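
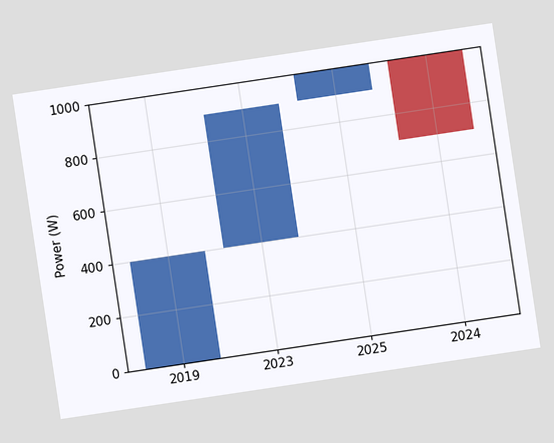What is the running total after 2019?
The chart is tilted about 8° counter-clockwise. After 2019 the running total reaches 400W.

400W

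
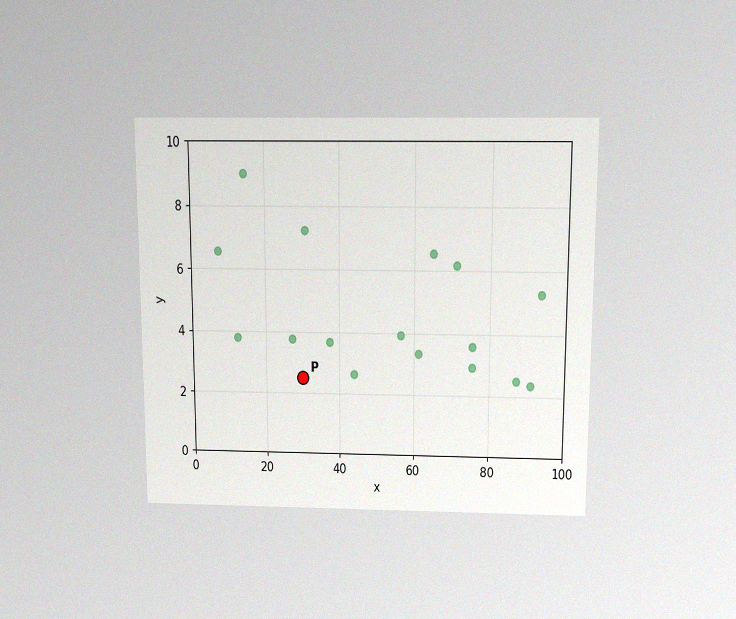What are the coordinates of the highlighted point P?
The chart is viewed slightly from above, with some photo noise. Following the gridlines from P to each axis, P sits at (30, 2.5).

(30, 2.5)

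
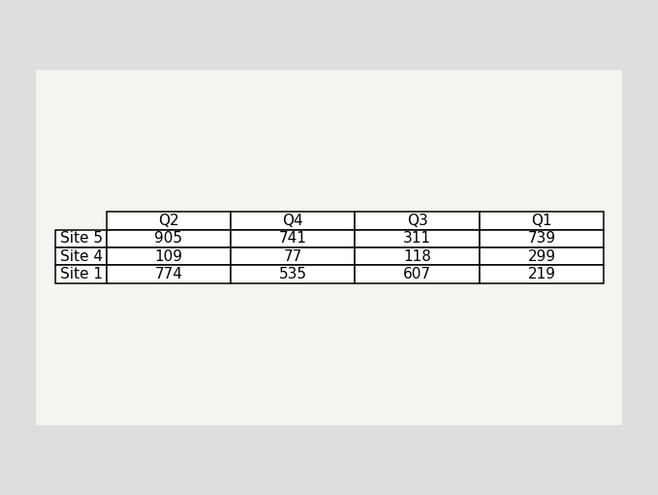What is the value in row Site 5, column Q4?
741

The (Site 5, Q4) cell reads 741.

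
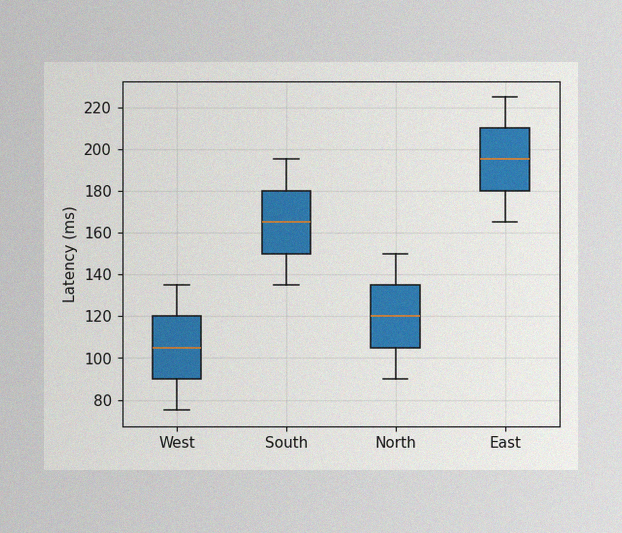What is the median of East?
The image has some photo noise and uneven lighting. The median line in the East box sits at 195ms.

195ms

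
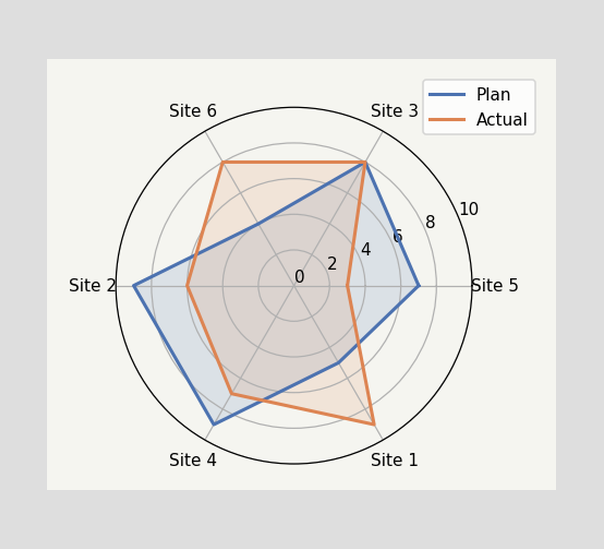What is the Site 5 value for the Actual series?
3

On the Site 5 axis, Actual reaches 3.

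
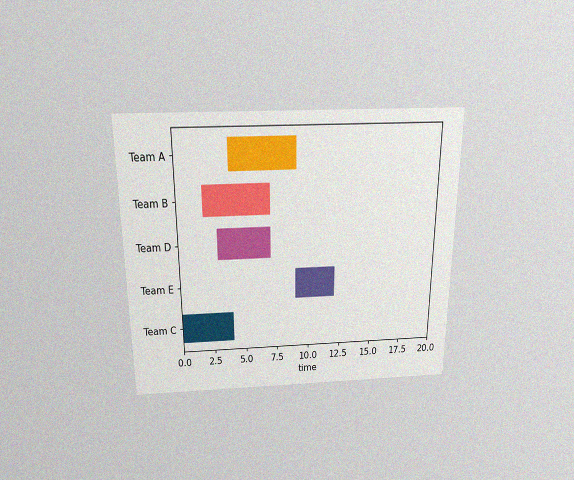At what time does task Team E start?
9

The chart is viewed slightly from above, with some photo noise. The Team E bar begins at t=9.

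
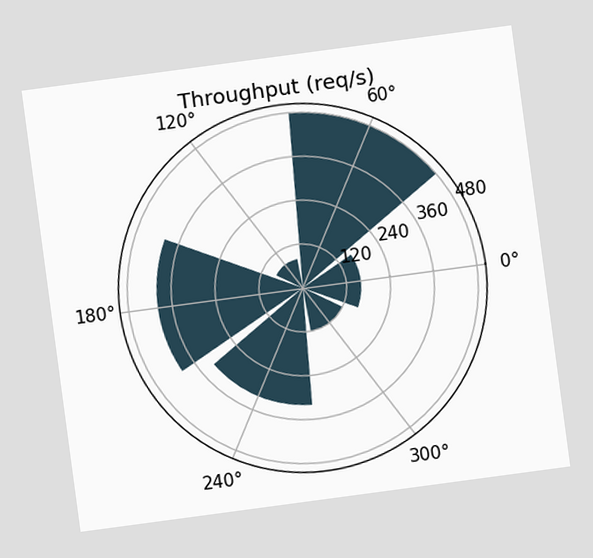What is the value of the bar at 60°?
480req/s

The chart is tilted about 8° counter-clockwise. The bar at 60° reaches 480req/s on the radial axis.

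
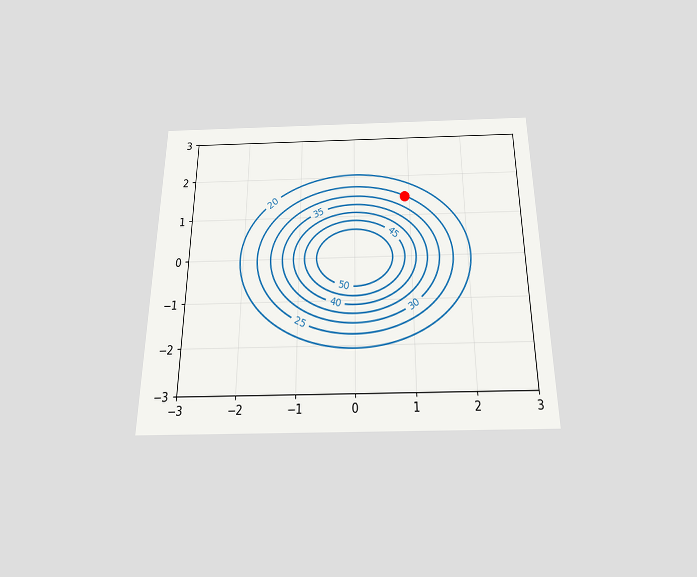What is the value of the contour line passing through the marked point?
25

The chart is viewed slightly from below. The marked point sits on the contour labelled 25.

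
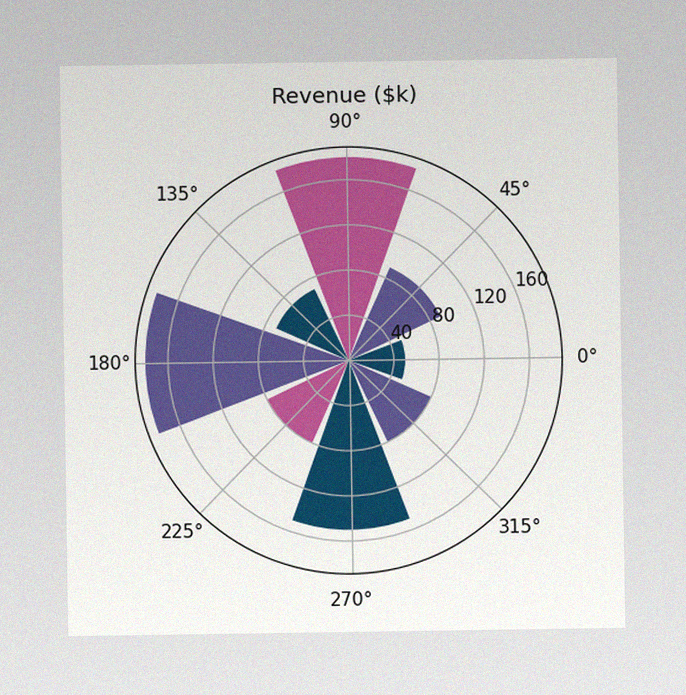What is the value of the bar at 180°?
$180k

The image has some photo noise and uneven lighting. The bar at 180° reaches $180k on the radial axis.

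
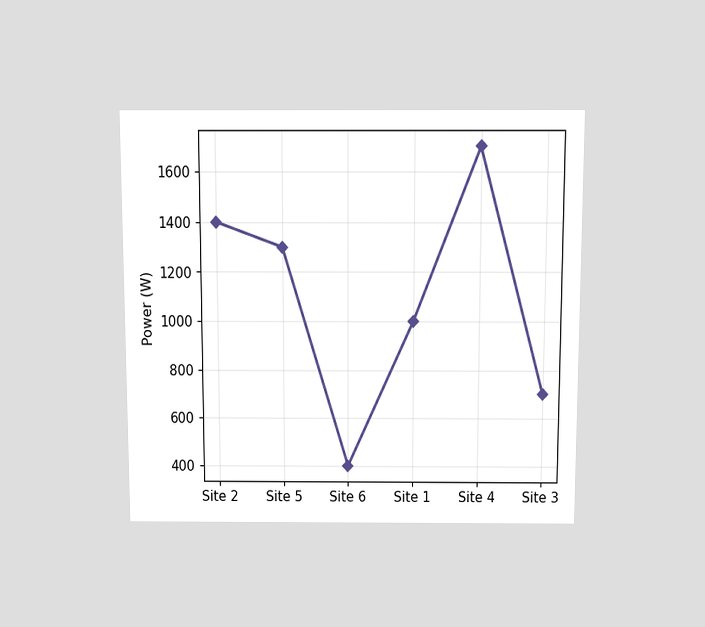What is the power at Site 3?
700W

The chart is viewed slightly from above. At Site 3, the line is at 700W.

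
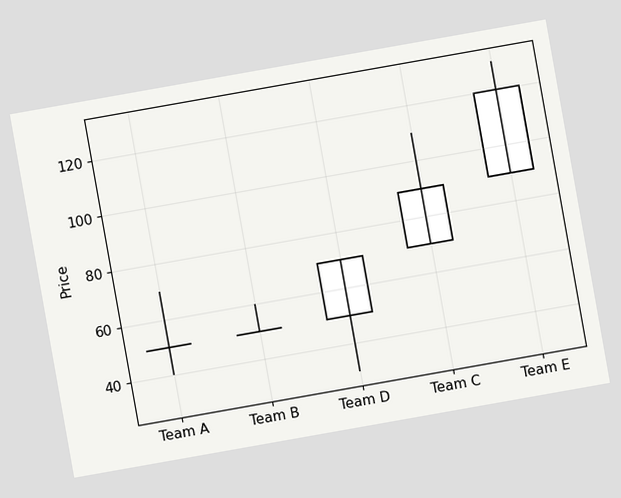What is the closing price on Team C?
The chart is tilted about 10° counter-clockwise. The Team C candle closes at 90.

90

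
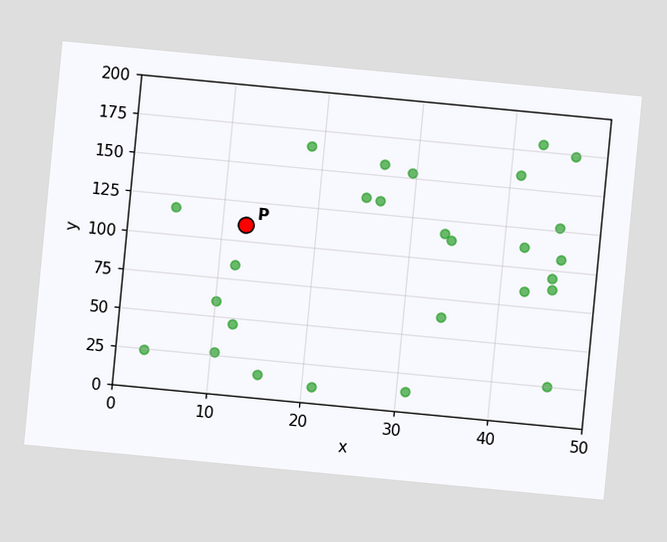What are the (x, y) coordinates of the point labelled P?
(12.5, 110)

The chart is tilted about 5° clockwise. Following the gridlines from P to each axis, P sits at (12.5, 110).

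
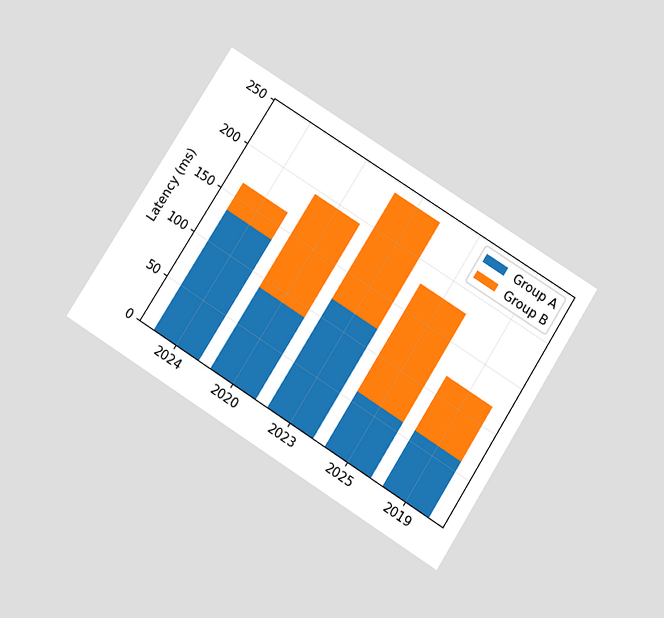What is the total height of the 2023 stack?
240ms

The chart is tilted about 32° clockwise and viewed slightly from below. The 2023 stack's top reaches 240ms on the y-axis.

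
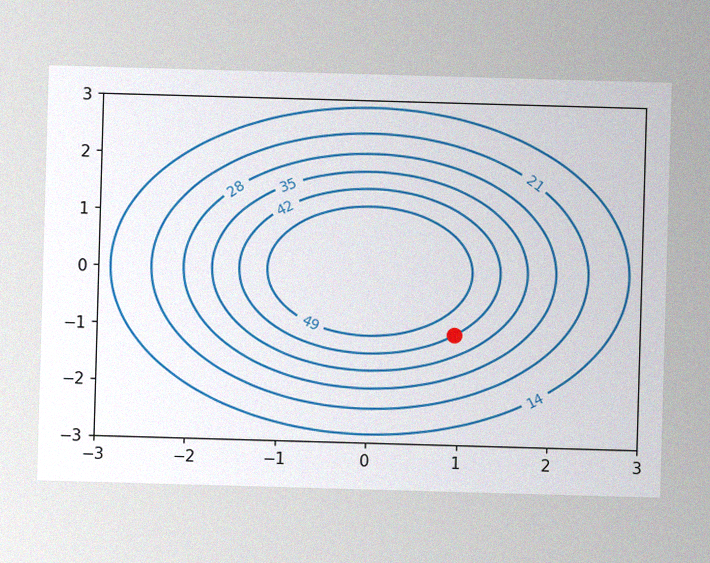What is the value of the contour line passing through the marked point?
42

The image has some photo noise and uneven lighting. The marked point sits on the contour labelled 42.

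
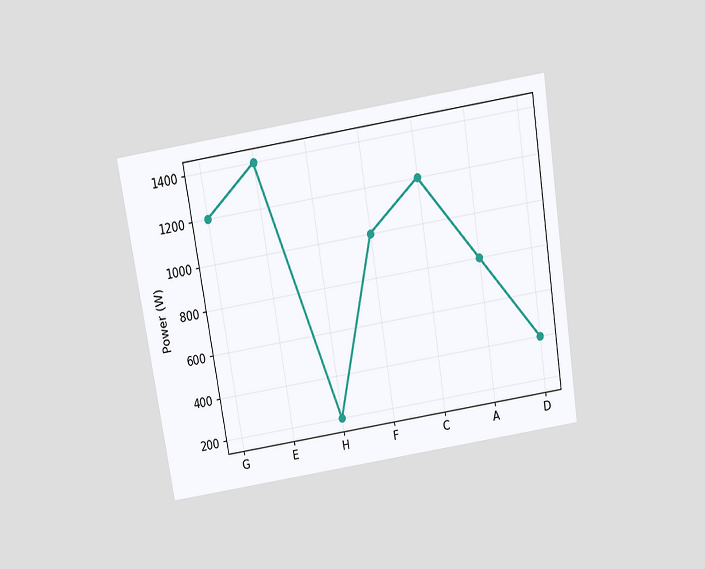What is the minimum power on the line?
The chart is tilted about 9° counter-clockwise and viewed slightly from above. The lowest point is at H, and reading across to the y-axis gives 200W.

200W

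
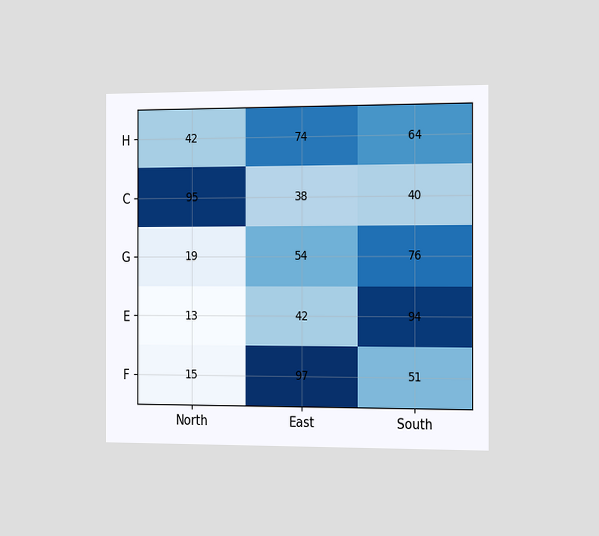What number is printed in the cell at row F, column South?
51

The chart is viewed slightly from the right. The (F, South) cell reads 51.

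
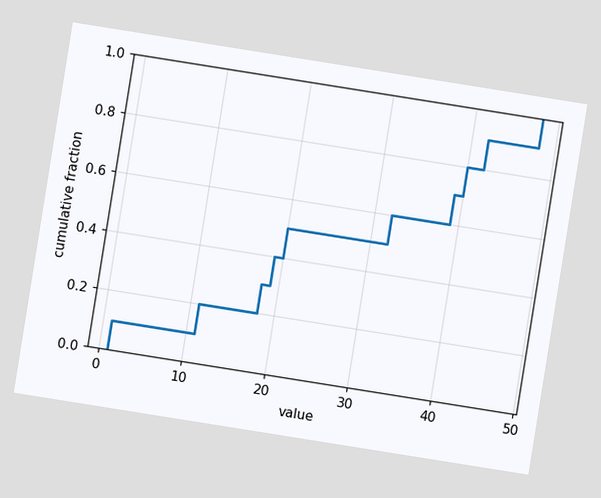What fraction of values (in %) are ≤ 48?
100%

The chart is tilted about 9° clockwise. At x=48 the ECDF step is at 100%.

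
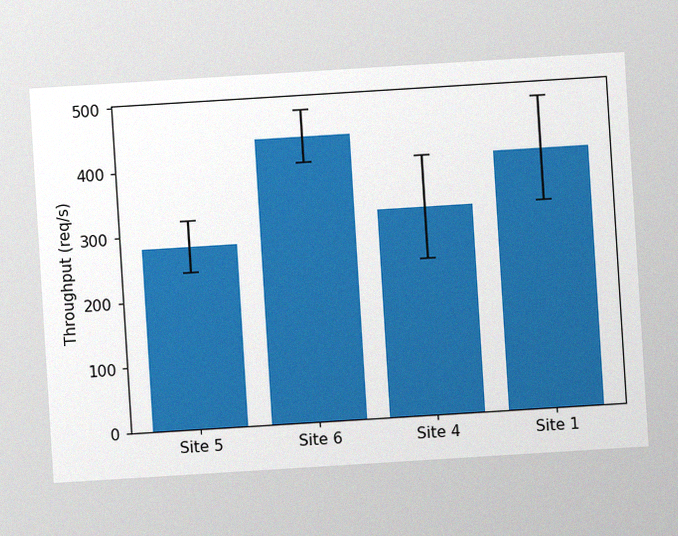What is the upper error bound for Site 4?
400req/s

The chart is tilted about 4° counter-clockwise, with some photo noise. The Site 4 bar's upper whisker reaches 400req/s.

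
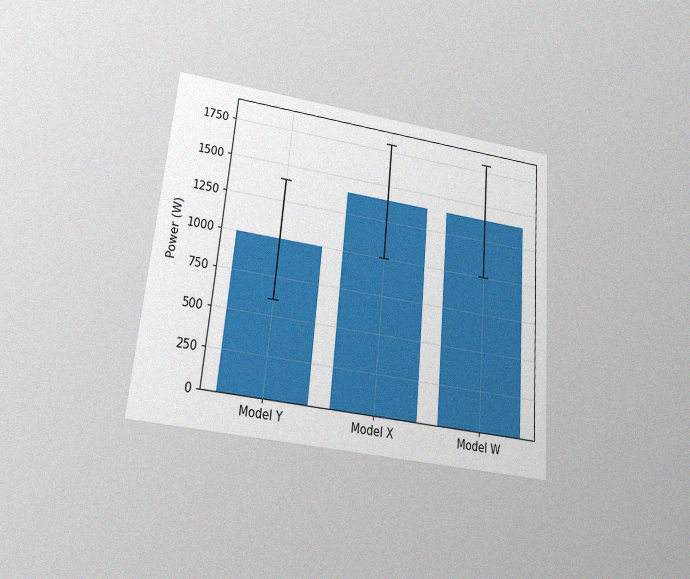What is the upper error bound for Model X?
1800W

The chart is tilted about 5° clockwise and viewed slightly from below, with some photo noise. The Model X bar's upper whisker reaches 1800W.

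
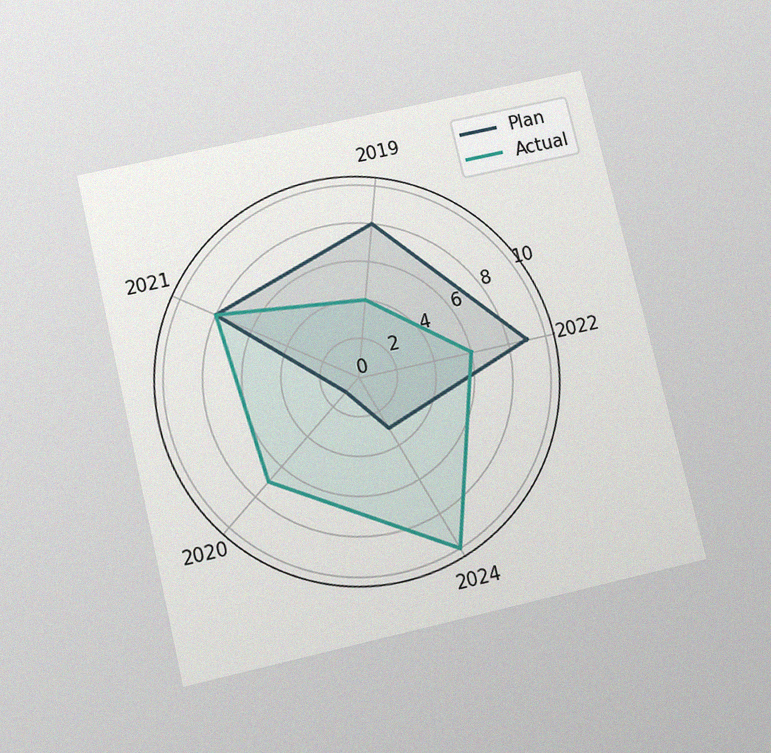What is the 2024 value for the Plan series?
3

The chart is tilted about 13° counter-clockwise and viewed slightly from below, with some photo noise. On the 2024 axis, Plan reaches 3.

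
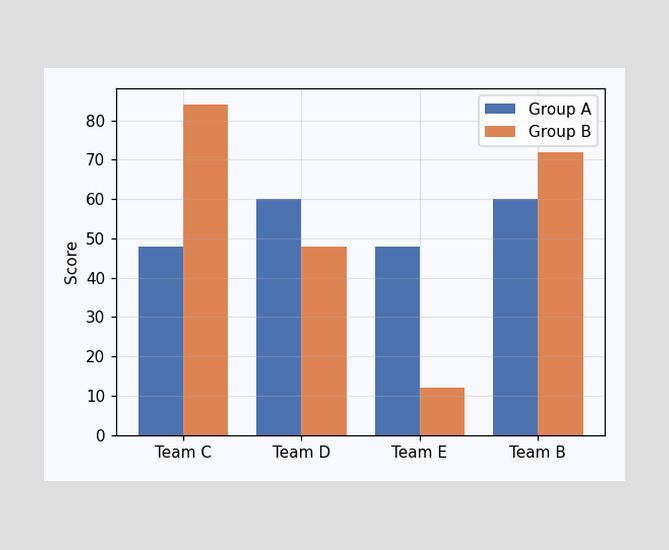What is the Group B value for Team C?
84

The Group B bar at Team C reaches 84 on the y-axis.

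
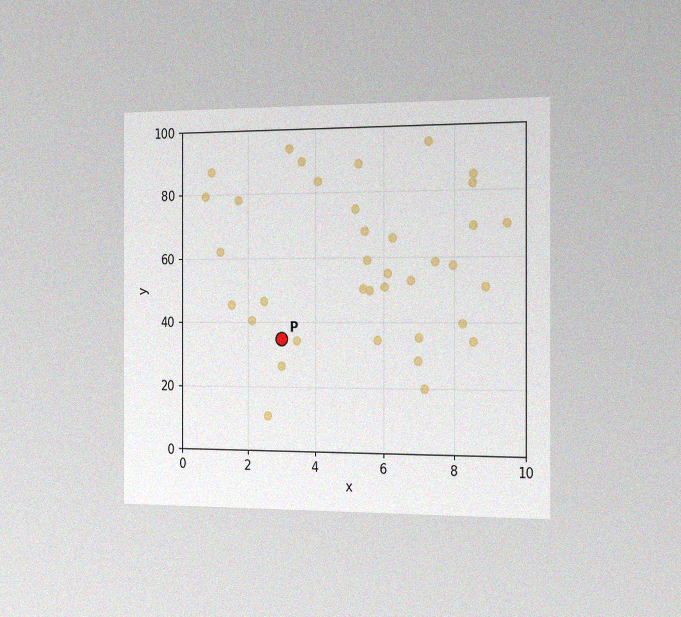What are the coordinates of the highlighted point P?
The chart is viewed slightly from the right, with some photo noise. Following the gridlines from P to each axis, P sits at (3, 35).

(3, 35)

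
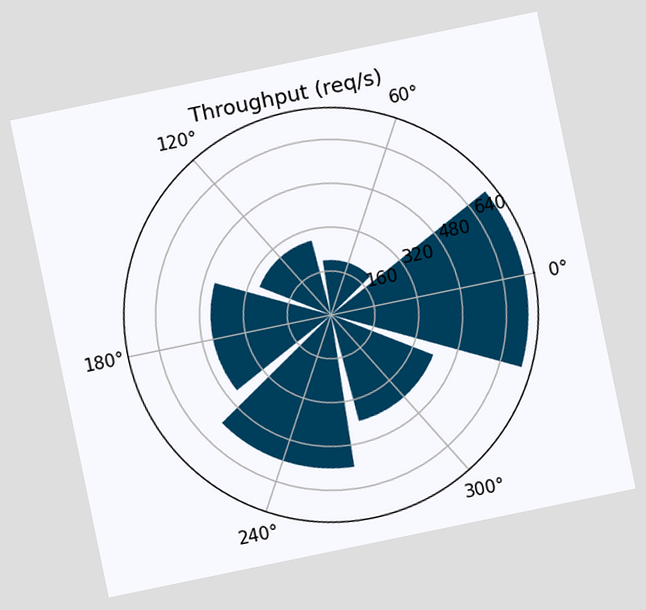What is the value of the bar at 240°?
The chart is tilted about 12° counter-clockwise. The bar at 240° reaches 560req/s on the radial axis.

560req/s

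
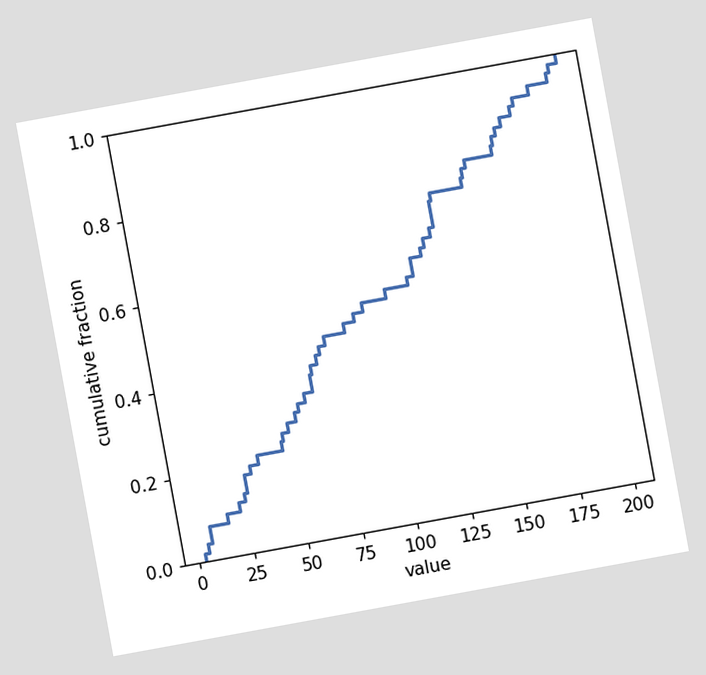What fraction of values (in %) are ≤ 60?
34%

The chart is tilted about 10° counter-clockwise. At x=60 the ECDF step is at 34%.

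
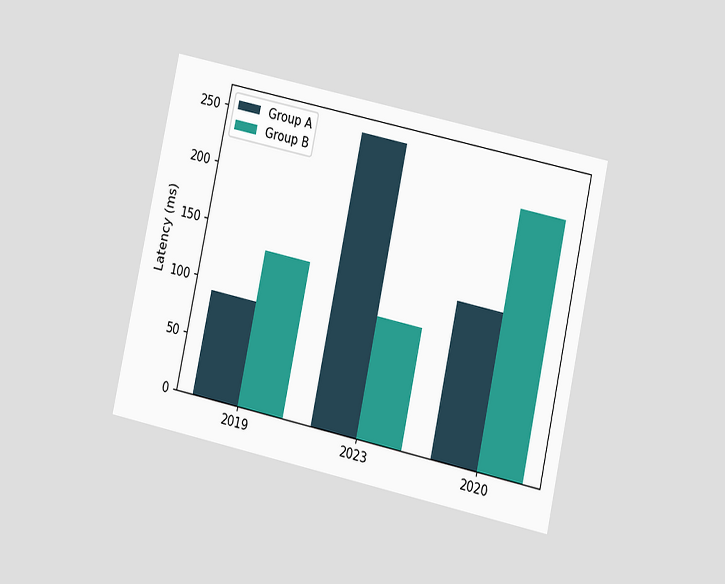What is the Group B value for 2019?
The chart is tilted about 12° clockwise and viewed at a slight angle. The Group B bar at 2019 reaches 135ms on the y-axis.

135ms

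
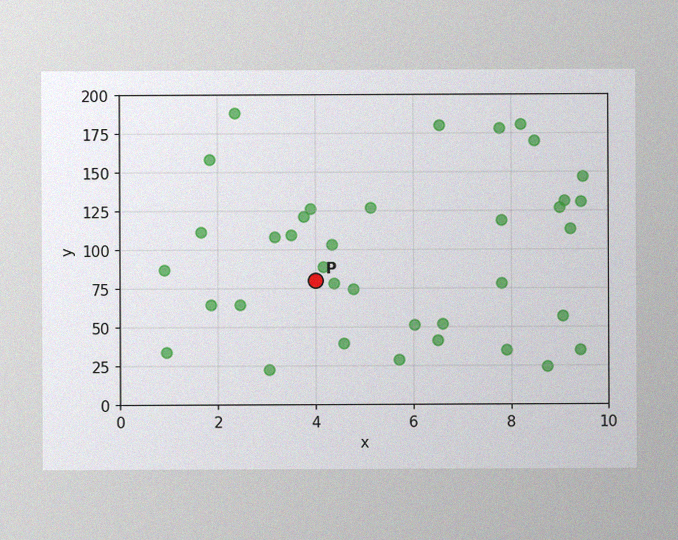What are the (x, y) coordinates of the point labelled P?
The image has some photo noise and uneven lighting. Following the gridlines from P to each axis, P sits at (4, 80).

(4, 80)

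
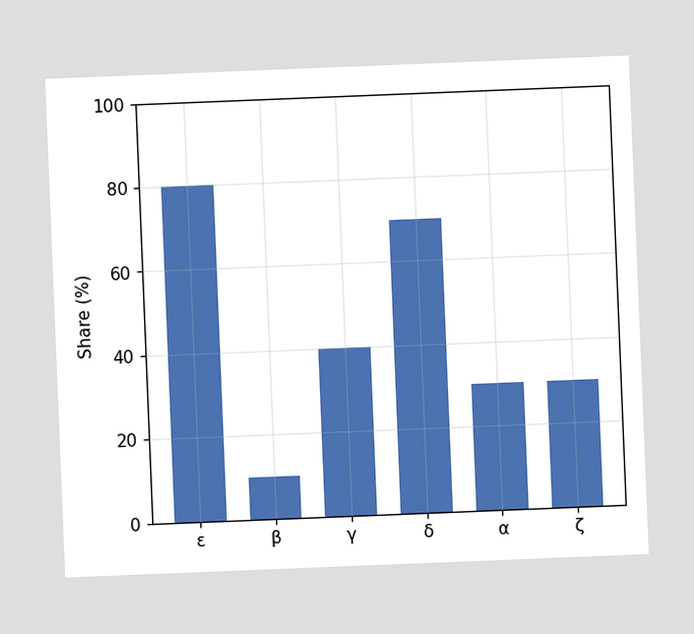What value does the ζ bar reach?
30%

The chart is tilted about 2° counter-clockwise. Reading along the chart's y-axis, the ζ bar reaches 30%.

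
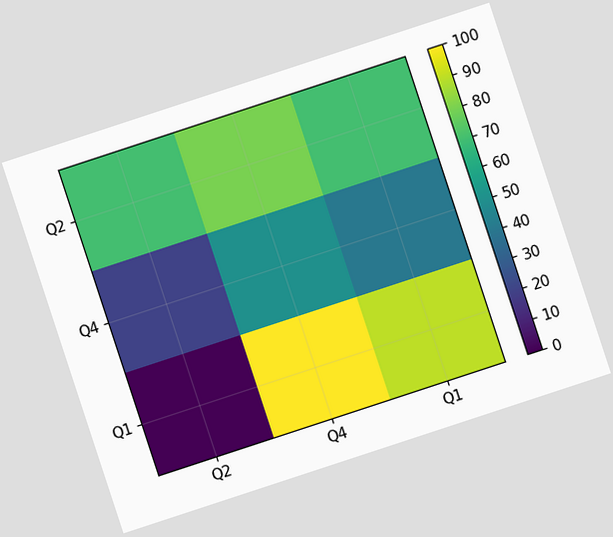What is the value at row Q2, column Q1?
70

The chart is tilted about 18° counter-clockwise. Matching cell (Q2, Q1) against the colorbar gives 70.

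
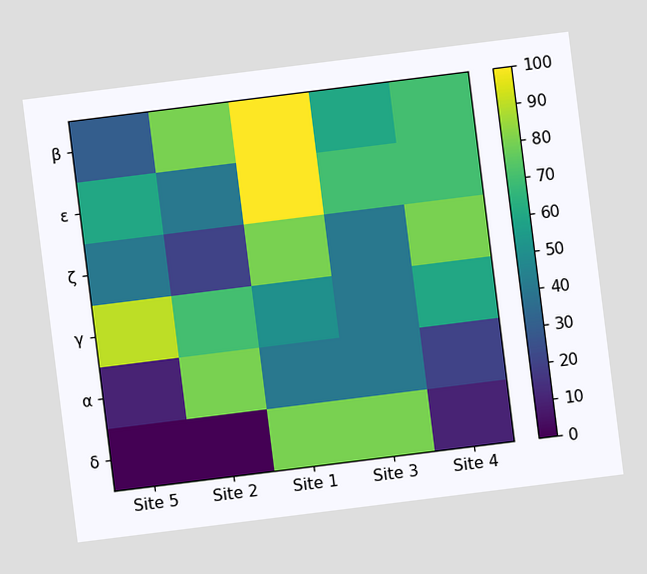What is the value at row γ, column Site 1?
The chart is tilted about 7° counter-clockwise. Matching cell (γ, Site 1) against the colorbar gives 50.

50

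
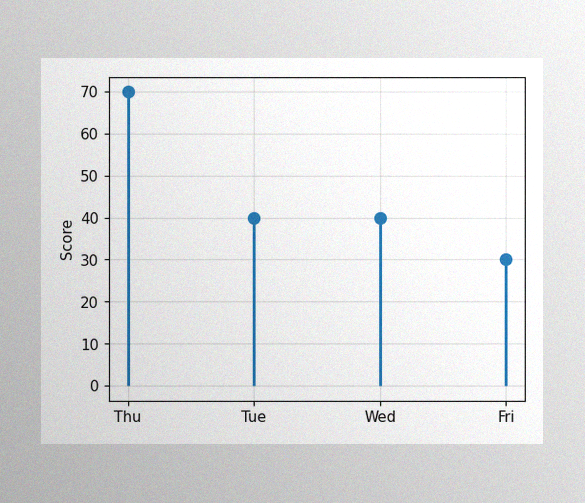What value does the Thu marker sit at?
The image has some photo noise and uneven lighting. The Thu marker sits at 70.

70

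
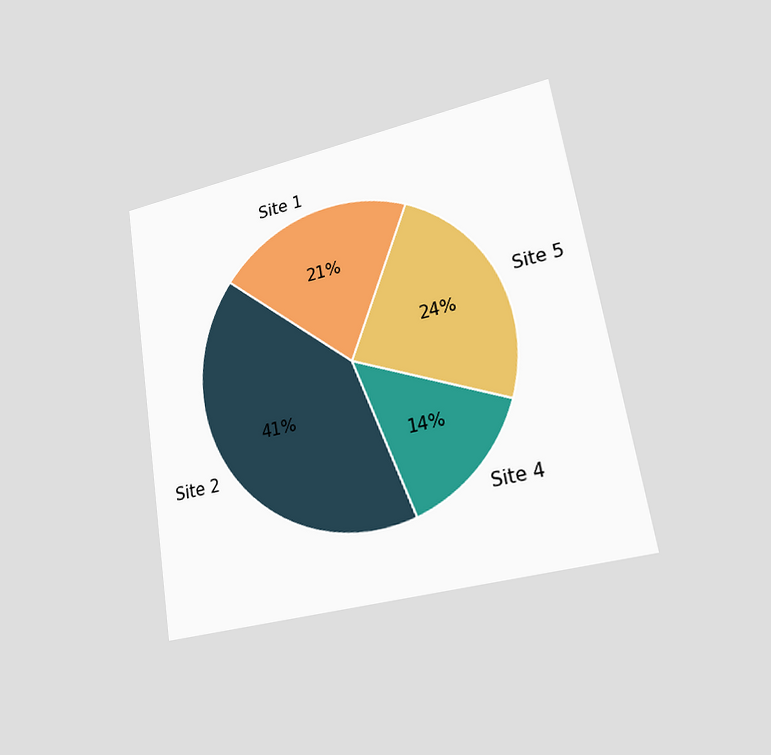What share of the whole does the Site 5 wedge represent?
24%

The chart is tilted about 9° counter-clockwise and viewed slightly from the right. The Site 5 slice takes up 24% of the pie.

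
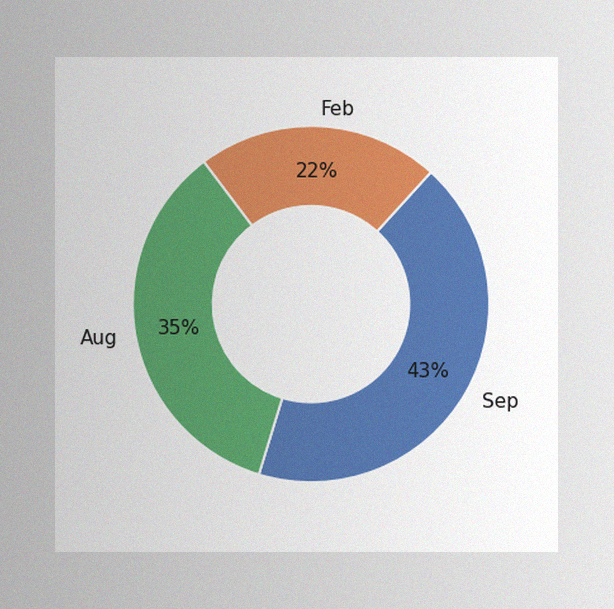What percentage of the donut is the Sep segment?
The image has some photo noise and uneven lighting. The Sep segment takes up 43% of the ring.

43%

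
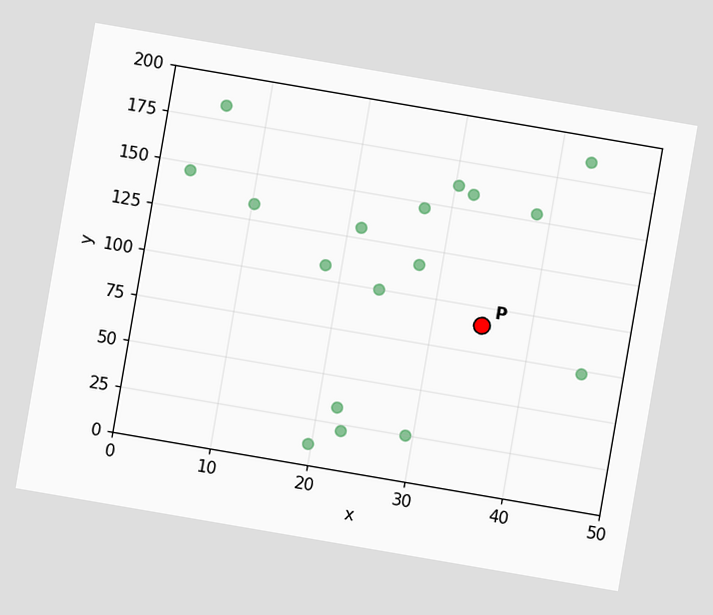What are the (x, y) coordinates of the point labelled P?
(35, 90)

The chart is tilted about 10° clockwise. Following the gridlines from P to each axis, P sits at (35, 90).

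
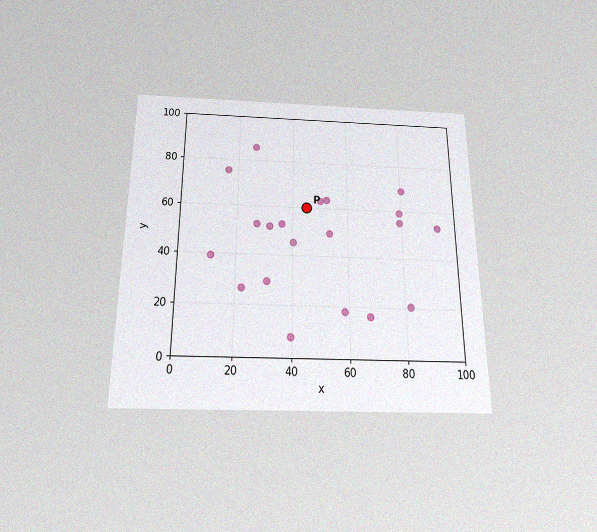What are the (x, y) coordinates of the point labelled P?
(45, 60)

The chart is viewed slightly from below, with some photo noise. Following the gridlines from P to each axis, P sits at (45, 60).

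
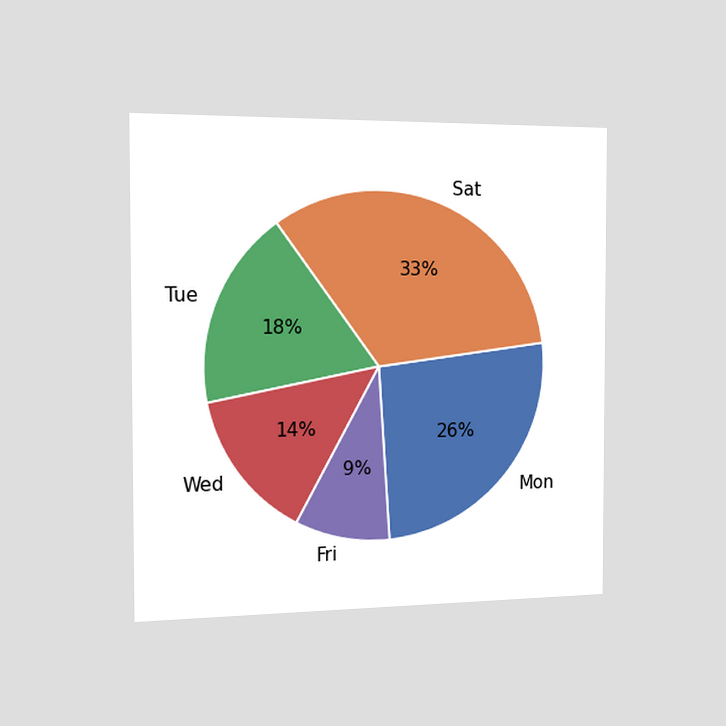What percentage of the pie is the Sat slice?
The chart is viewed slightly from the left. The Sat slice takes up 33% of the pie.

33%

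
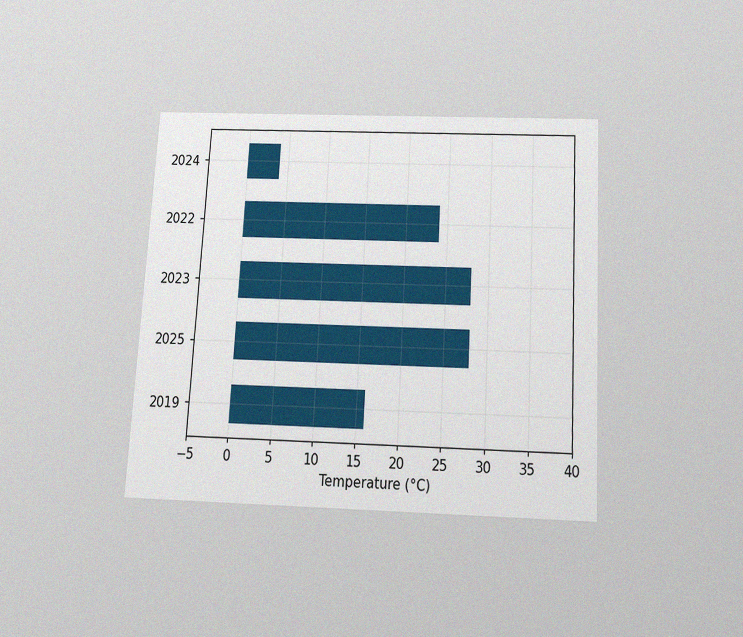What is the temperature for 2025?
28°C

The chart is tilted about 3° clockwise and viewed slightly from below, with some photo noise. Reading along the chart's x-axis, the 2025 bar reaches 28°C.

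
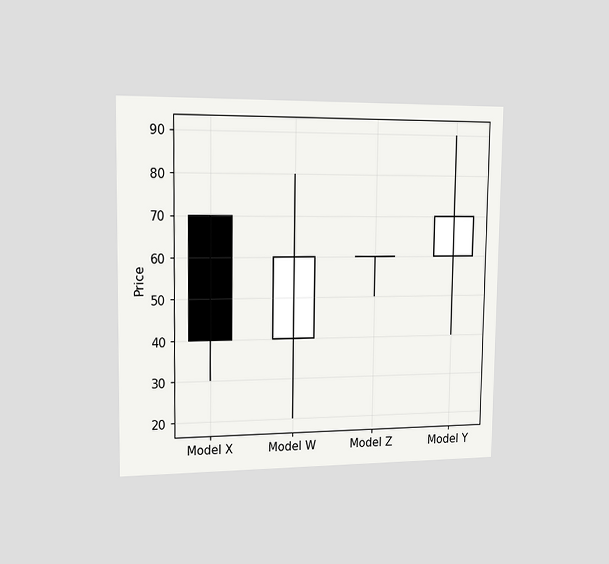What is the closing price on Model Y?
70

The chart is viewed slightly from the left. The Model Y candle closes at 70.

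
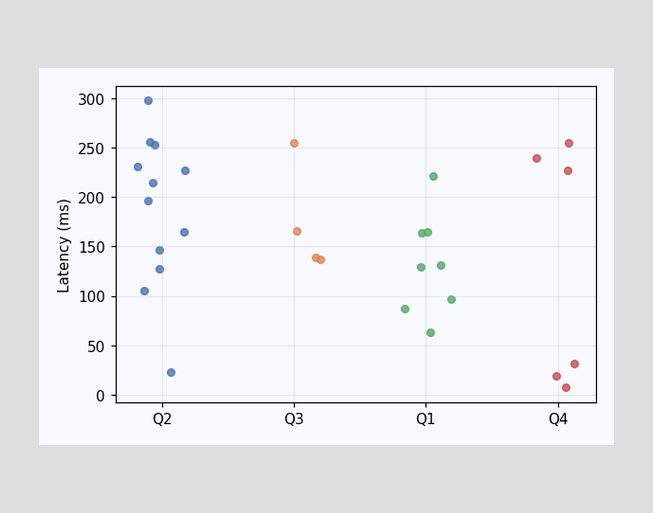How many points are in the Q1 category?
8

Counting the markers in the Q1 column gives 8.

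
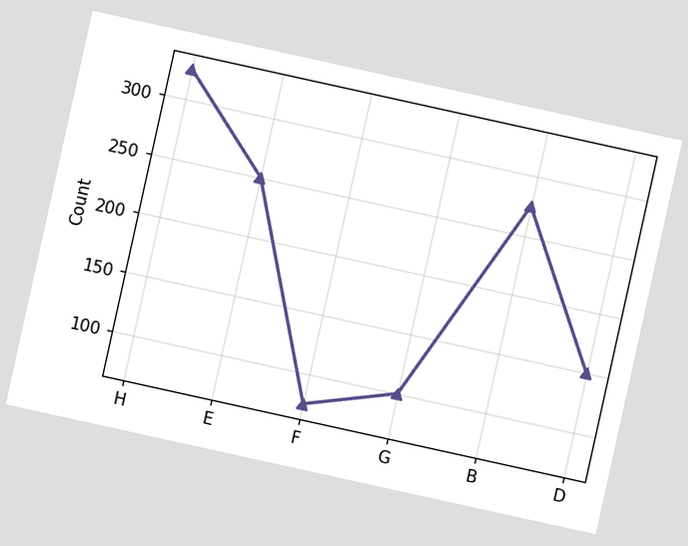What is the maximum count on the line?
The chart is tilted about 12° clockwise. The highest point is at H, and reading across to the y-axis gives 325.

325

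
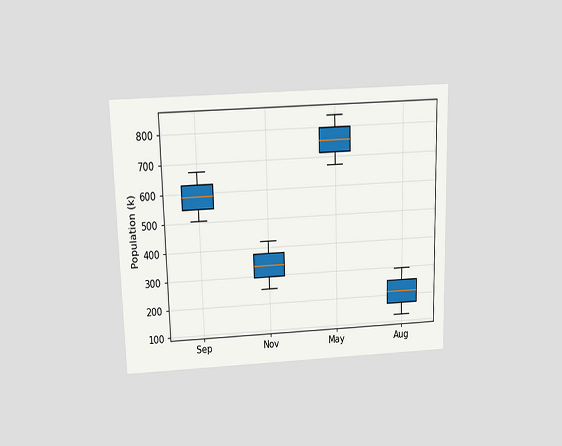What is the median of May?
756k

The chart is viewed slightly from above. The median line in the May box sits at 756k.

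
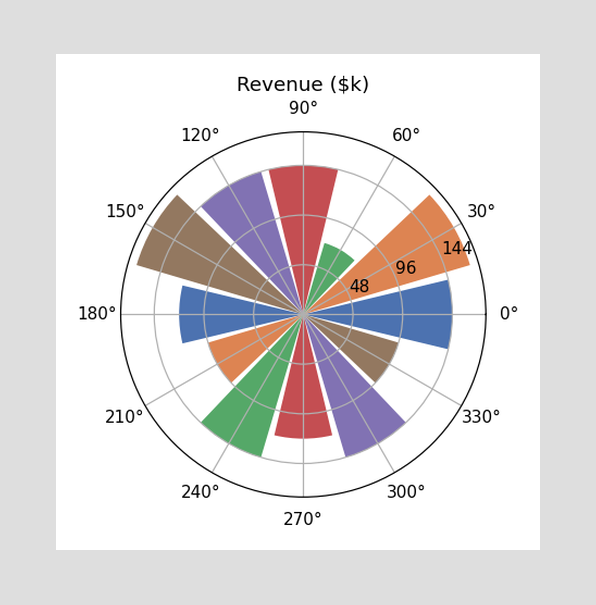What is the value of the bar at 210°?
$96k

The bar at 210° reaches $96k on the radial axis.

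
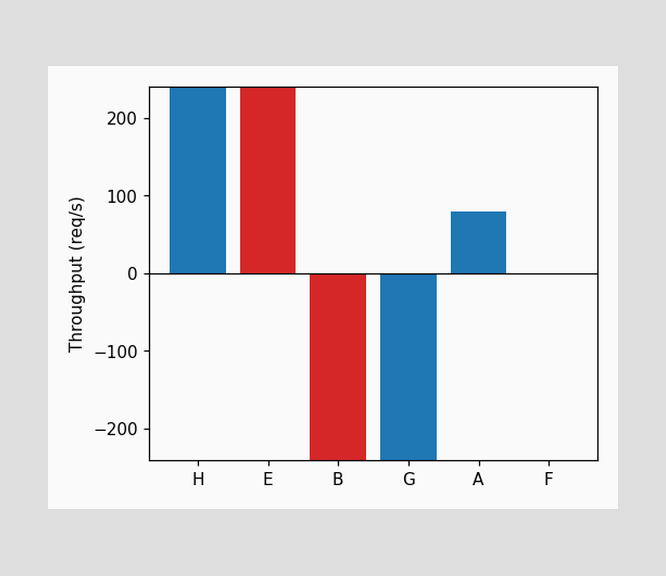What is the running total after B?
After B the running total reaches -240req/s.

-240req/s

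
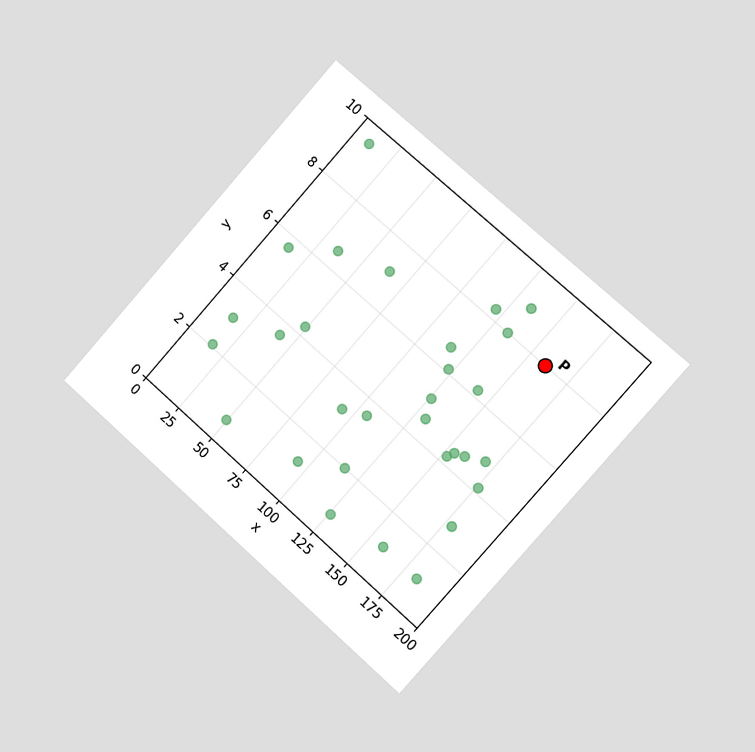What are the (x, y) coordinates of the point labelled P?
(160, 8)

The chart is tilted about 42° clockwise and viewed slightly from the right. Following the gridlines from P to each axis, P sits at (160, 8).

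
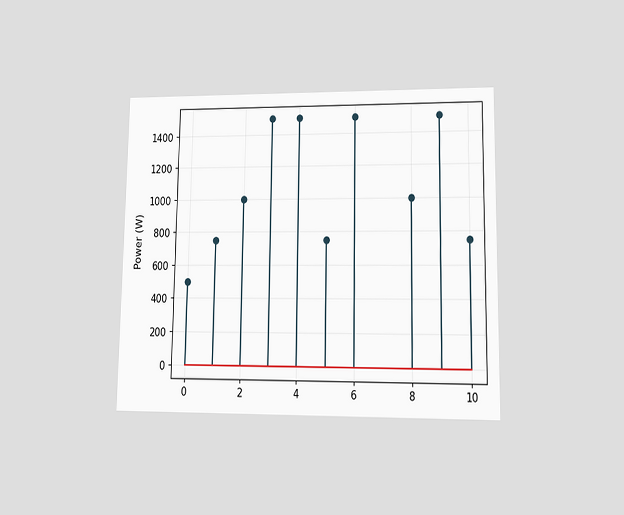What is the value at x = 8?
1000W

The chart is viewed at a slight angle. The stem at x=8 reaches 1000W.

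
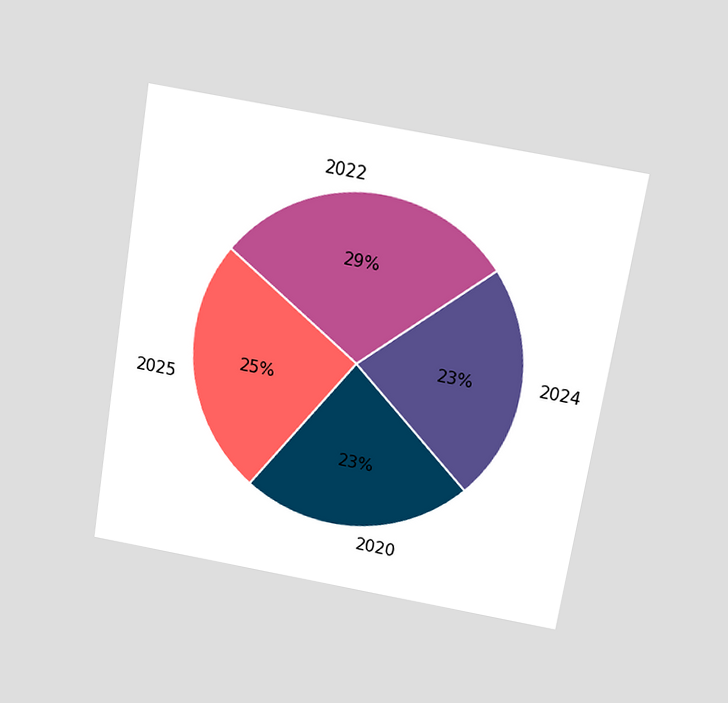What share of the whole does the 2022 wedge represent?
The chart is tilted about 9° clockwise and viewed slightly from above. The 2022 slice takes up 29% of the pie.

29%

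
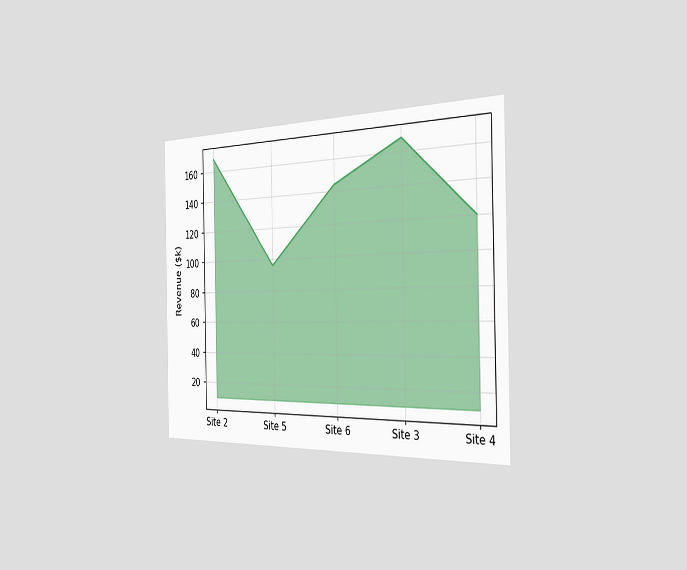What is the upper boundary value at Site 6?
The chart is viewed slightly from the right. At Site 6 the upper boundary is at $144k.

$144k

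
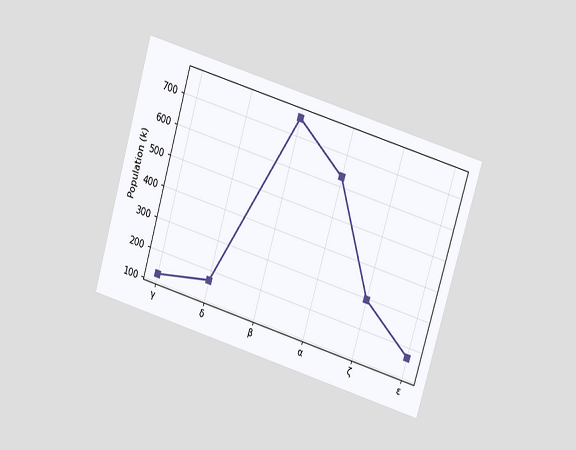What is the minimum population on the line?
The chart is tilted about 17° clockwise and viewed at a slight angle. The lowest point is at γ, and reading across to the y-axis gives 126k.

126k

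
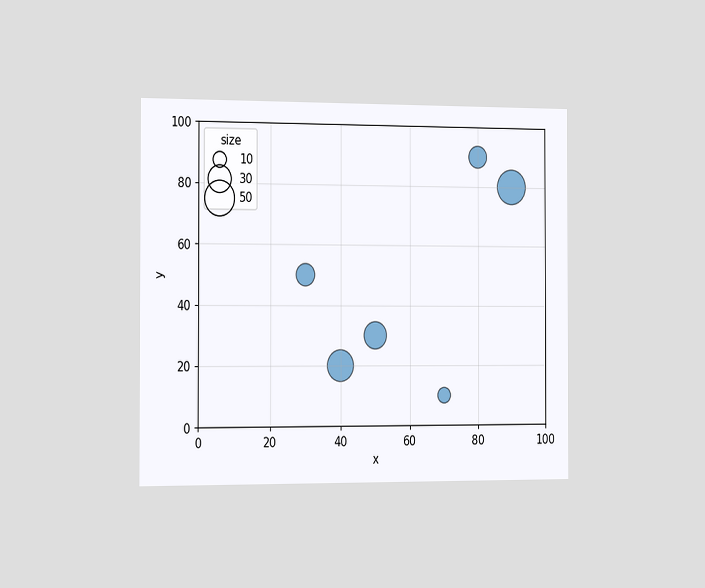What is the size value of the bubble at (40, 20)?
40

The chart is viewed slightly from the left. Matching the bubble at (40, 20) against the size legend gives 40.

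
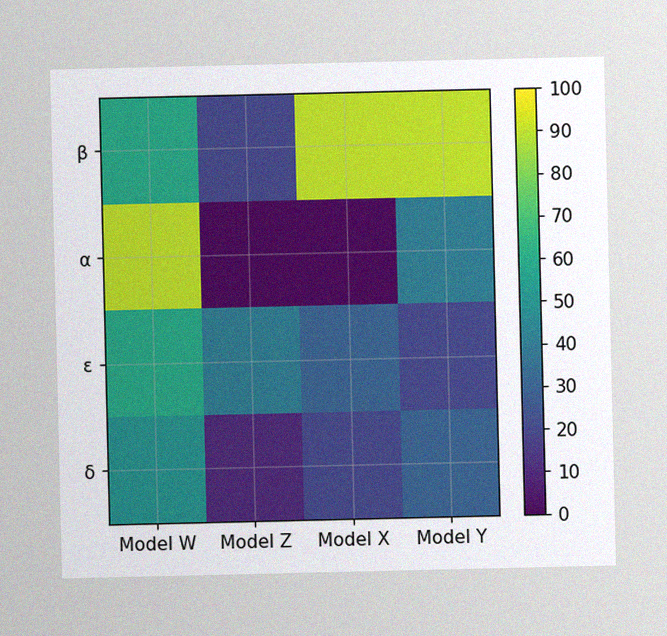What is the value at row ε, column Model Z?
The image has some photo noise and uneven lighting. Matching cell (ε, Model Z) against the colorbar gives 40.

40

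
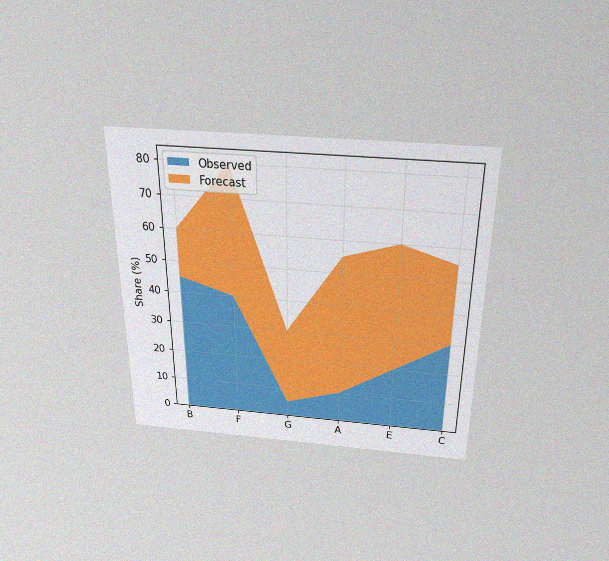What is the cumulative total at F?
80%

The chart is viewed slightly from above, with some photo noise. The stacked total at F reaches 80%.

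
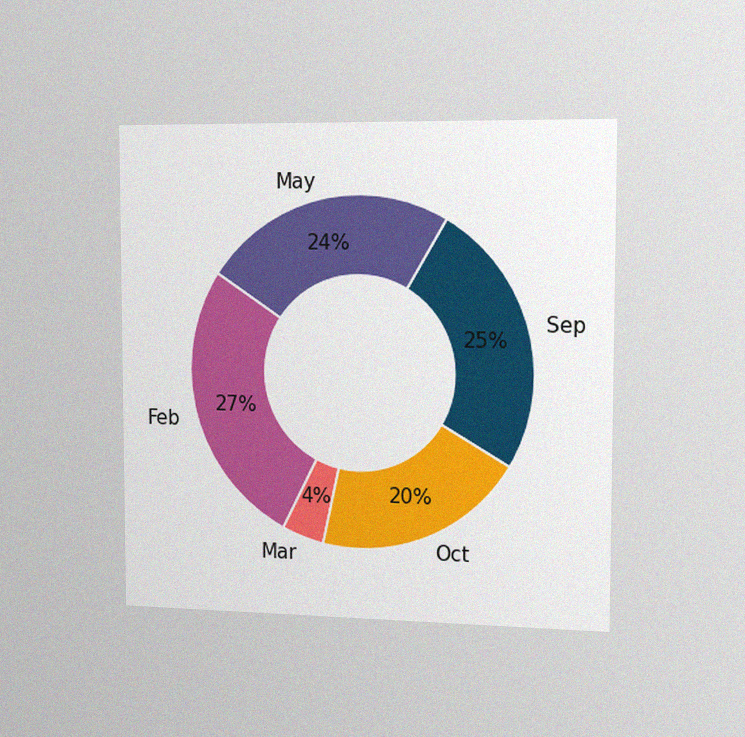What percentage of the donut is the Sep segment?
The chart is viewed slightly from the right, with some photo noise. The Sep segment takes up 25% of the ring.

25%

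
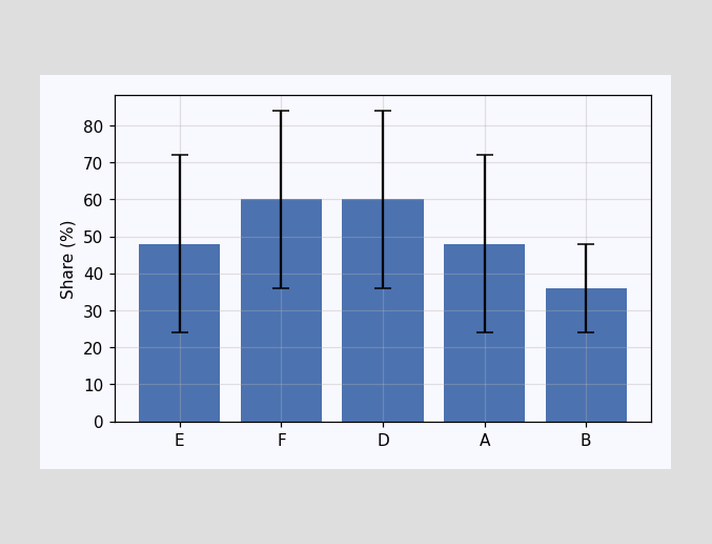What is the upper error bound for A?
72%

The A bar's upper whisker reaches 72%.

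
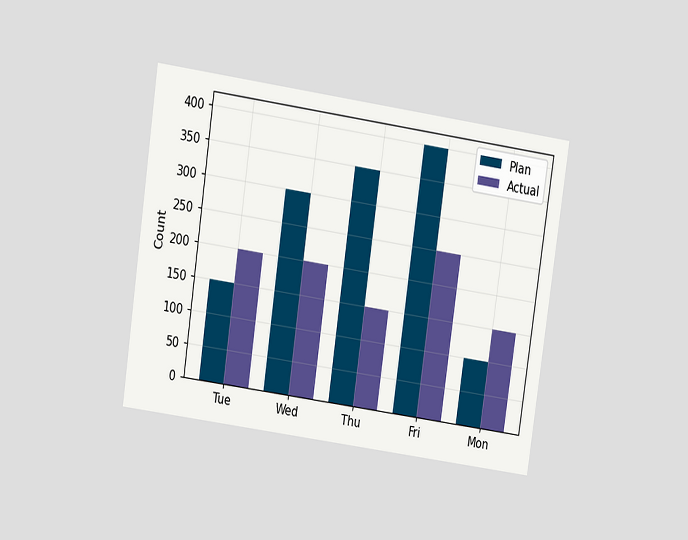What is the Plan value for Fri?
400

The chart is tilted about 8° clockwise and viewed at a slight angle. The Plan bar at Fri reaches 400 on the y-axis.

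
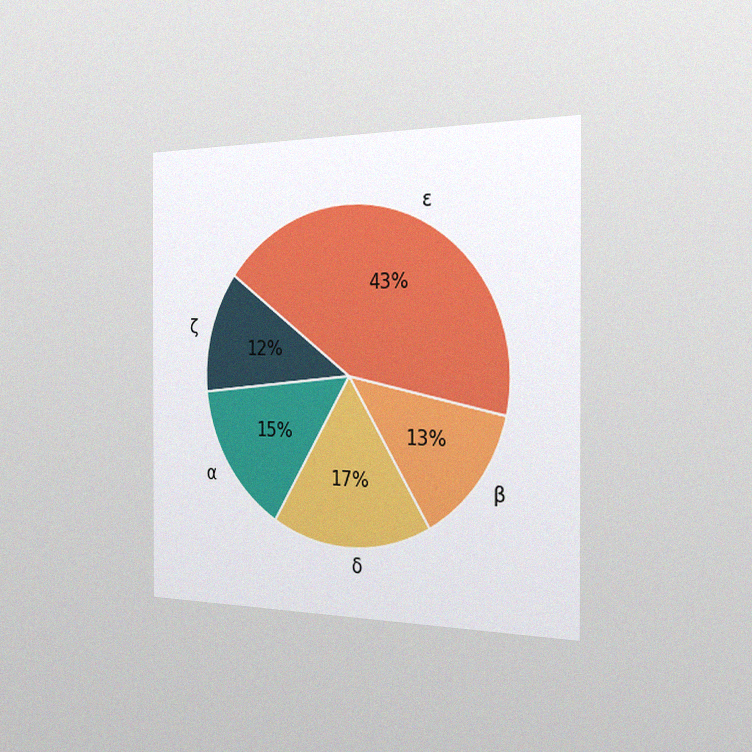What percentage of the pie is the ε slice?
The chart is viewed slightly from the right, with some photo noise. The ε slice takes up 43% of the pie.

43%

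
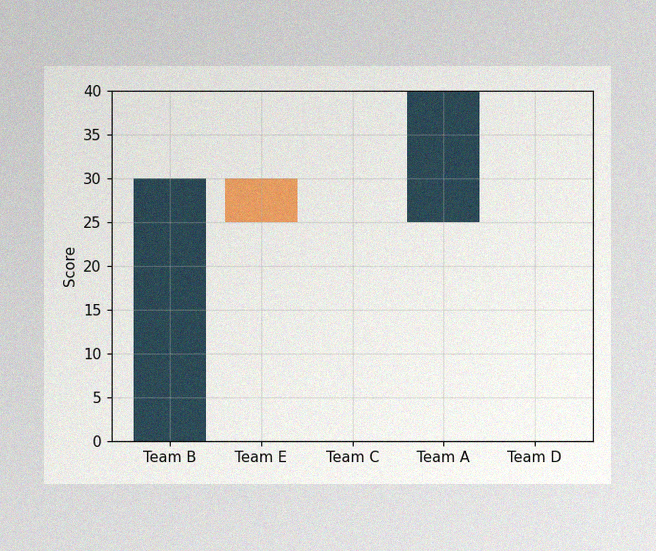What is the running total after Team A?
40

The image has some photo noise and uneven lighting. After Team A the running total reaches 40.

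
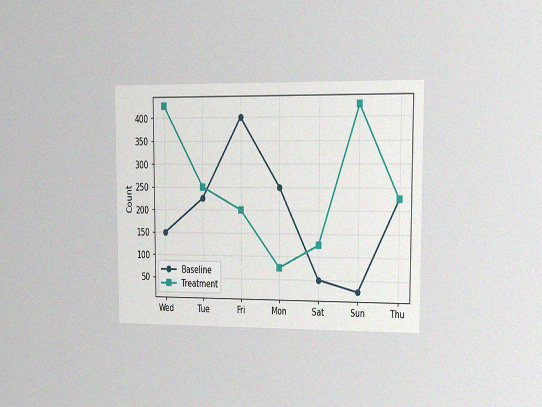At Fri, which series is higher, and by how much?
The chart is viewed at a slight angle, with some photo noise. At Fri, Baseline sits above the other line by 200.

Baseline, by 200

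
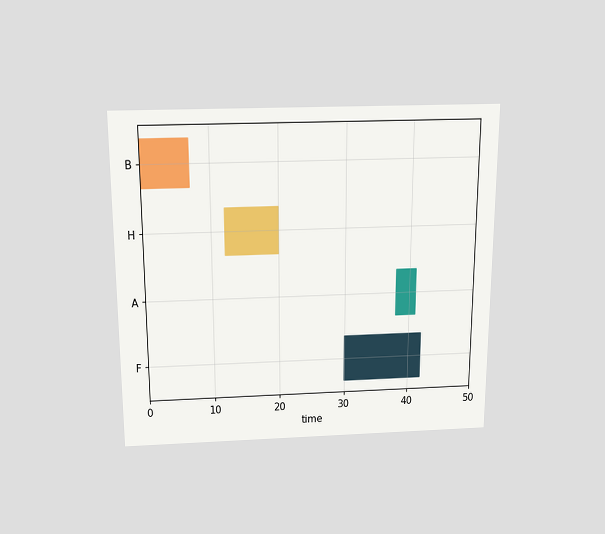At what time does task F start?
The chart is viewed slightly from above. The F bar begins at t=30.

30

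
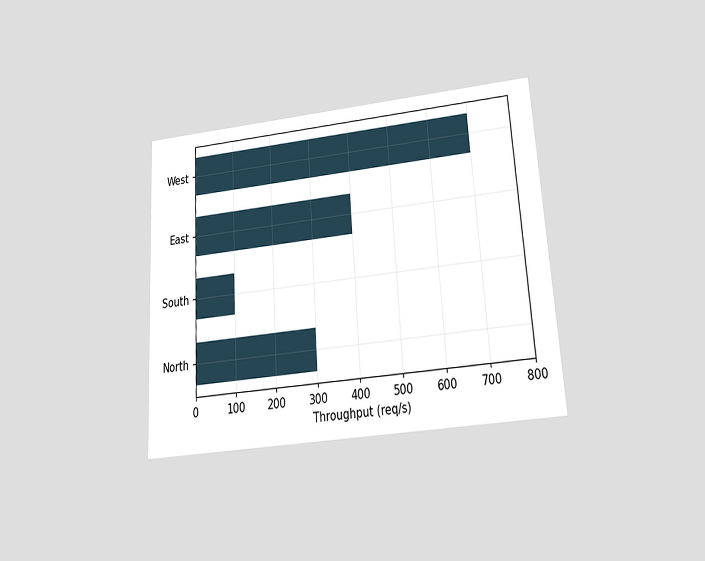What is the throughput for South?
The chart is tilted about 4° counter-clockwise and viewed slightly from below. Reading along the chart's x-axis, the South bar reaches 100req/s.

100req/s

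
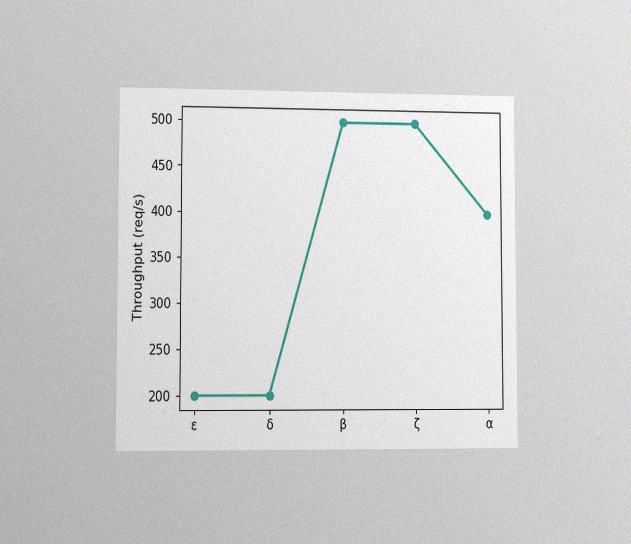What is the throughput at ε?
The chart is viewed at a slight angle, with some photo noise. At ε, the line is at 200req/s.

200req/s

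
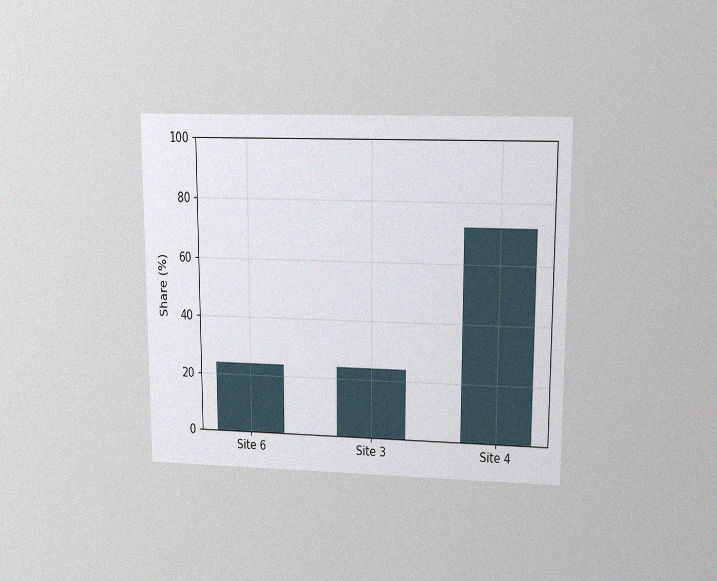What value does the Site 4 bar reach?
The chart is viewed at a slight angle, with some photo noise. Reading along the chart's y-axis, the Site 4 bar reaches 72%.

72%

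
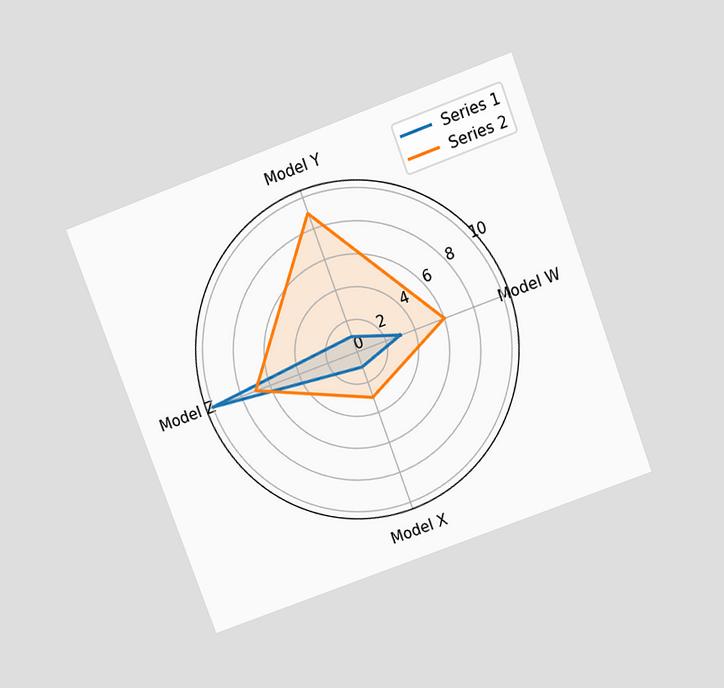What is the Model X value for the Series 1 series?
1

The chart is tilted about 20° counter-clockwise and viewed slightly from above. On the Model X axis, Series 1 reaches 1.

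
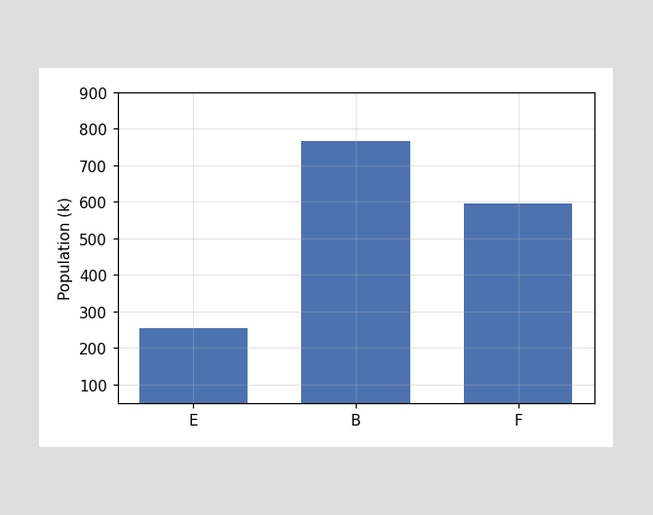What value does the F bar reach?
Reading along the chart's y-axis, the F bar reaches 595k.

595k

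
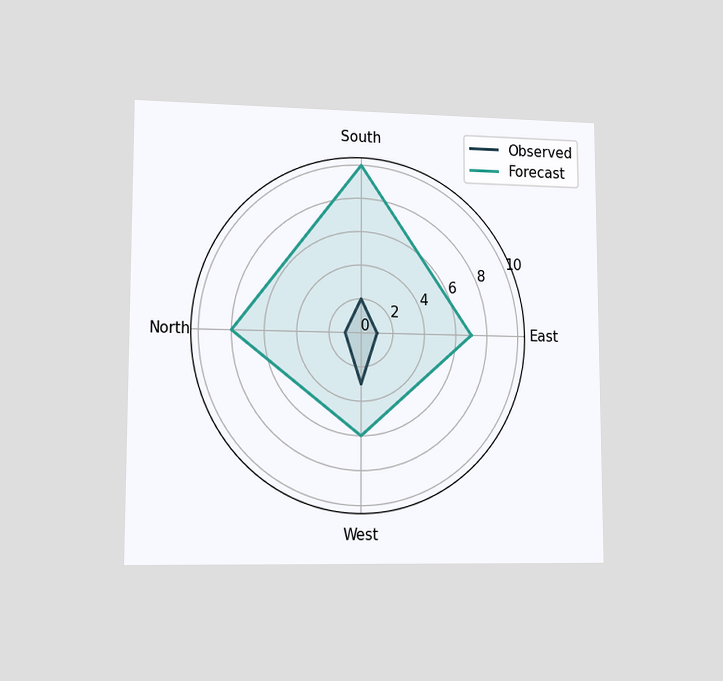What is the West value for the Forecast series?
6

The chart is viewed at a slight angle. On the West axis, Forecast reaches 6.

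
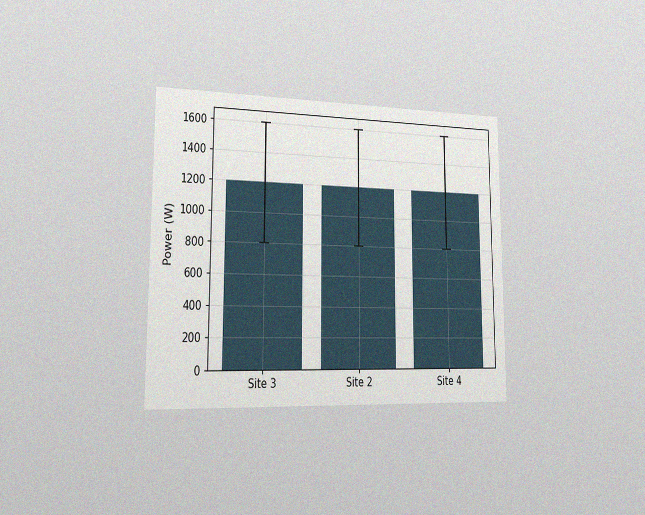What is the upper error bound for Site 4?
1600W

The chart is viewed slightly from the left, with some photo noise. The Site 4 bar's upper whisker reaches 1600W.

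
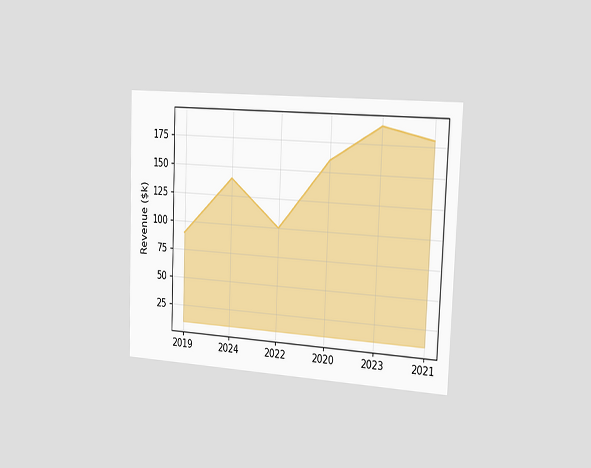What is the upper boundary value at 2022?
The chart is tilted about 2° clockwise and viewed slightly from the right. At 2022 the upper boundary is at $100k.

$100k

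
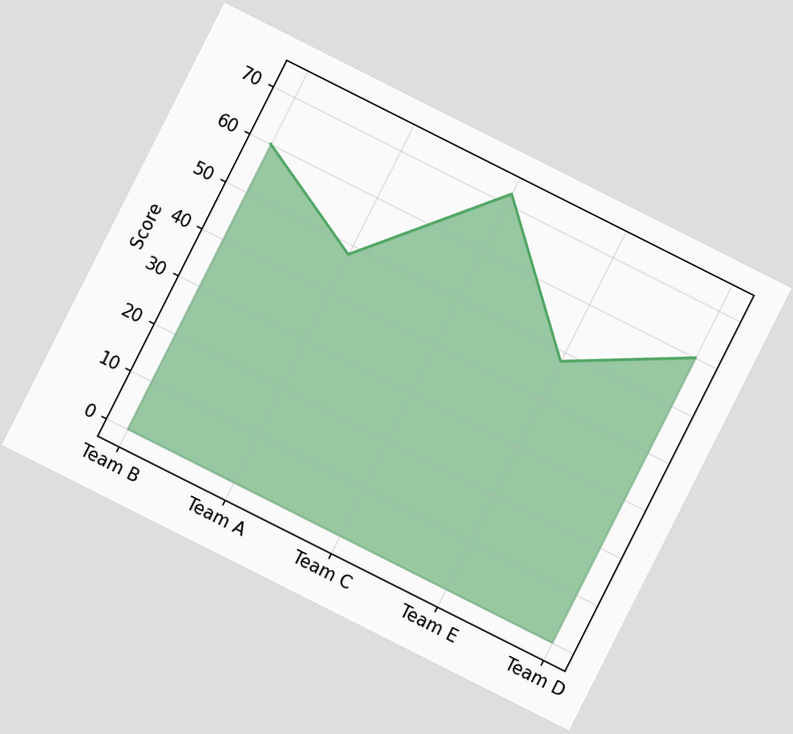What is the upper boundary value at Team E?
The chart is tilted about 27° clockwise. At Team E the upper boundary is at 48.

48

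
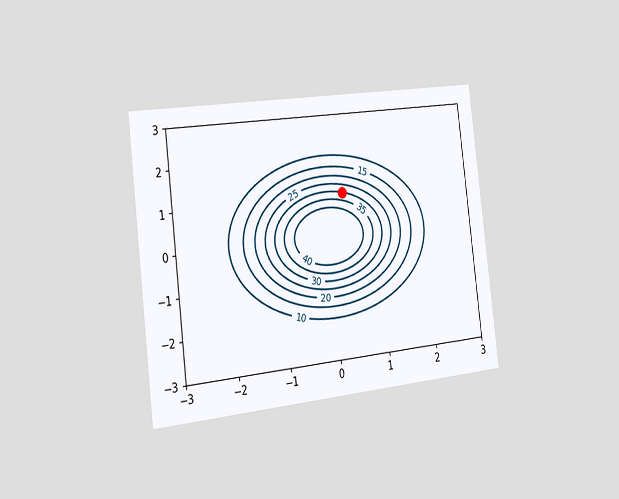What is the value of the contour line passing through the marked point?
30

The chart is tilted about 7° counter-clockwise and viewed slightly from the left. The marked point sits on the contour labelled 30.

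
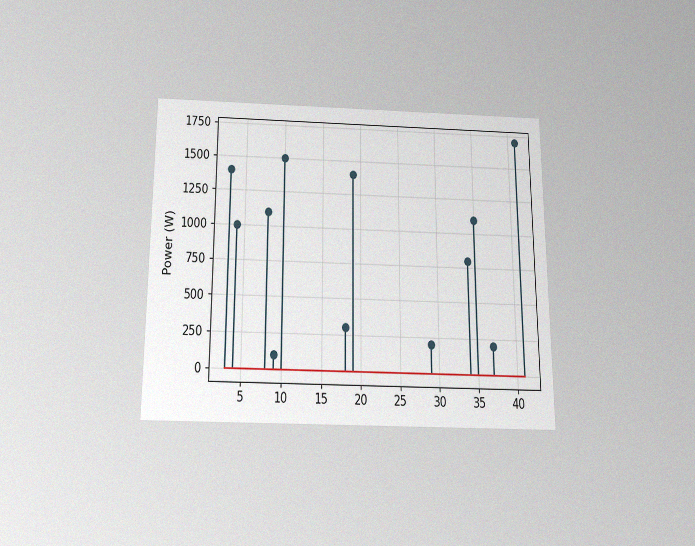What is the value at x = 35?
1100W

The chart is viewed slightly from below, with some photo noise. The stem at x=35 reaches 1100W.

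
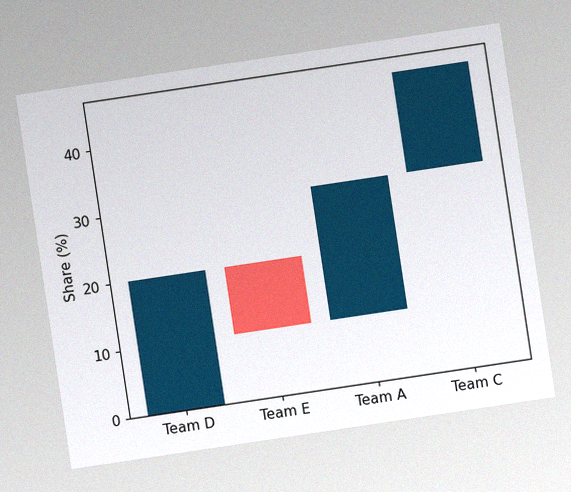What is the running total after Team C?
The chart is tilted about 9° counter-clockwise, with some photo noise. After Team C the running total reaches 45%.

45%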